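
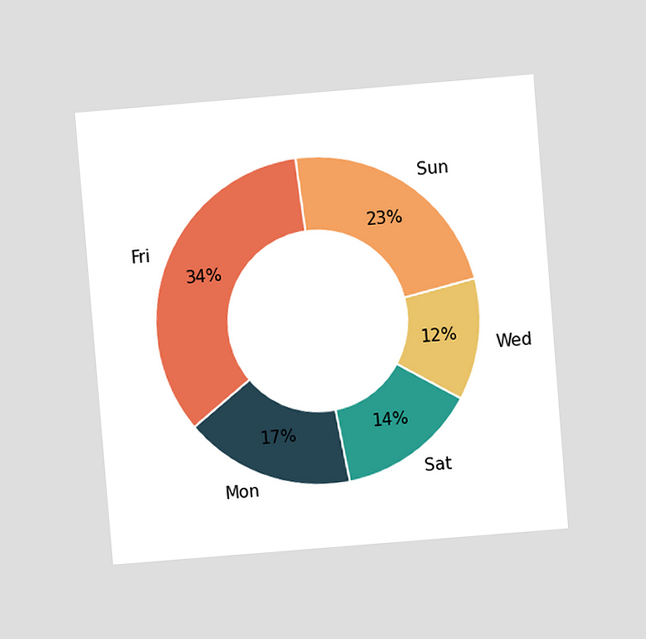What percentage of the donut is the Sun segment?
23%

The chart is tilted about 5° counter-clockwise and viewed at a slight angle. The Sun segment takes up 23% of the ring.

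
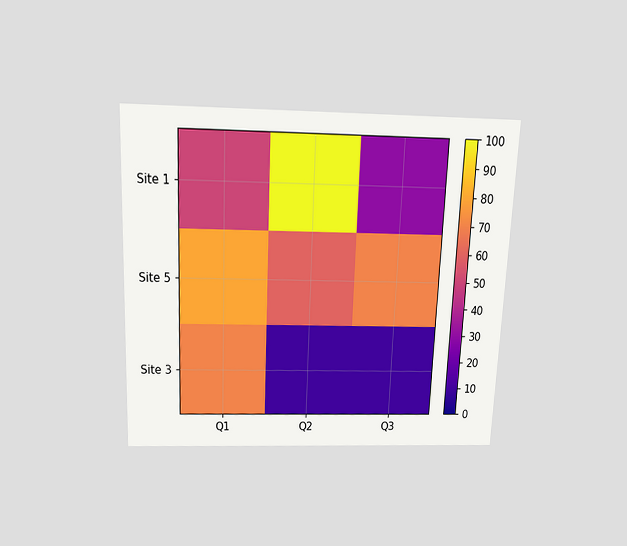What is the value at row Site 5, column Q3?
The chart is tilted about 2° clockwise and viewed slightly from above. Matching cell (Site 5, Q3) against the colorbar gives 70.

70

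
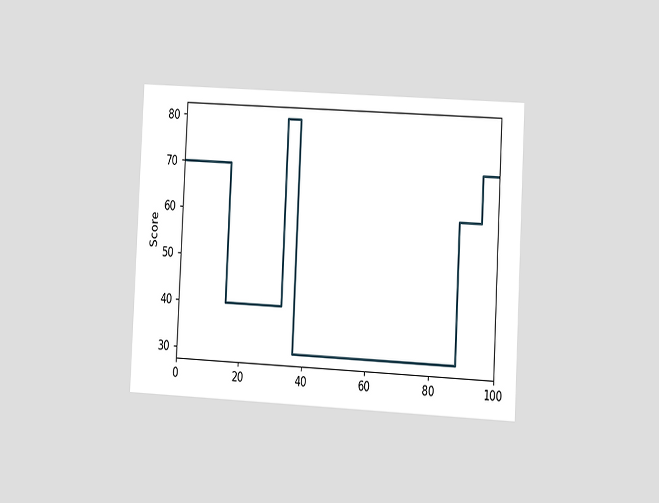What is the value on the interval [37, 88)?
The chart is tilted about 3° clockwise and viewed at a slight angle. On [37, 88) the step sits at 30.

30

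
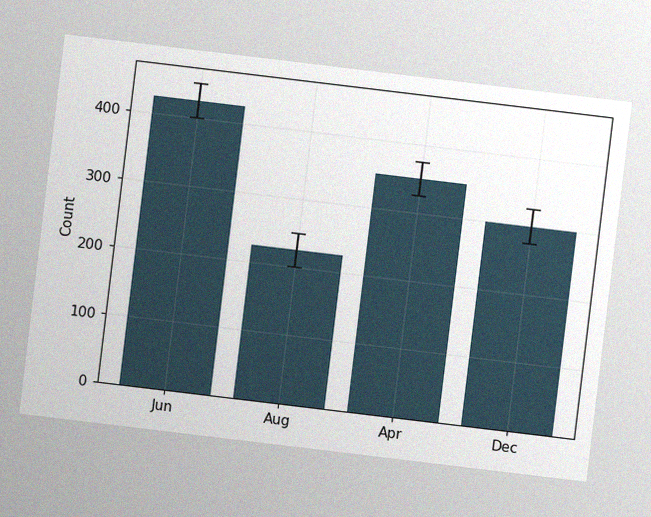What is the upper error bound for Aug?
250

The chart is tilted about 7° clockwise, with some photo noise. The Aug bar's upper whisker reaches 250.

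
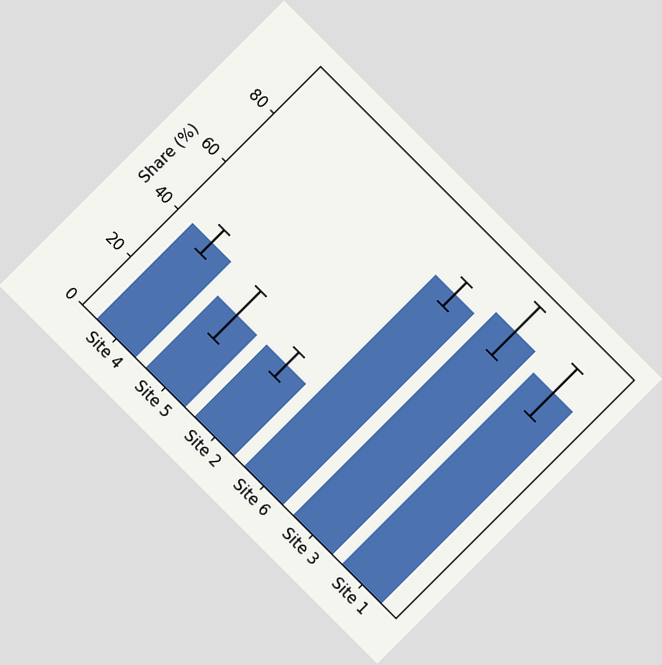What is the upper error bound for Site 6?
The chart is tilted about 45° clockwise. The Site 6 bar's upper whisker reaches 85%.

85%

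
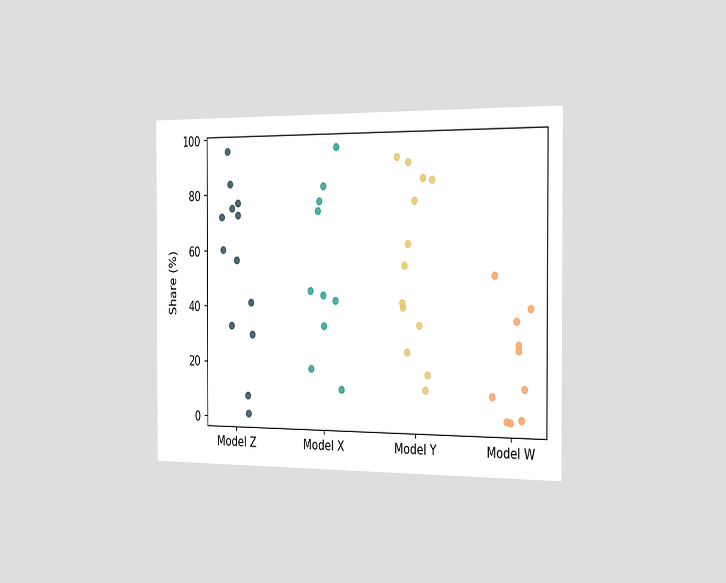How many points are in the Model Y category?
13

The chart is viewed slightly from the right. Counting the markers in the Model Y column gives 13.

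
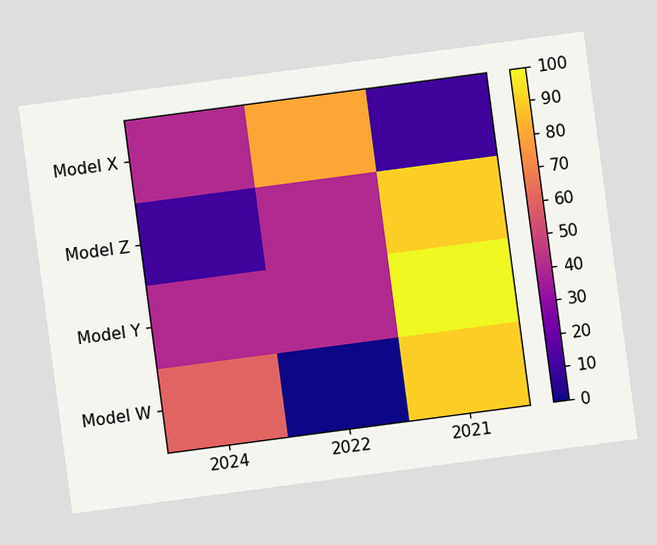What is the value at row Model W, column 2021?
90

The chart is tilted about 8° counter-clockwise. Matching cell (Model W, 2021) against the colorbar gives 90.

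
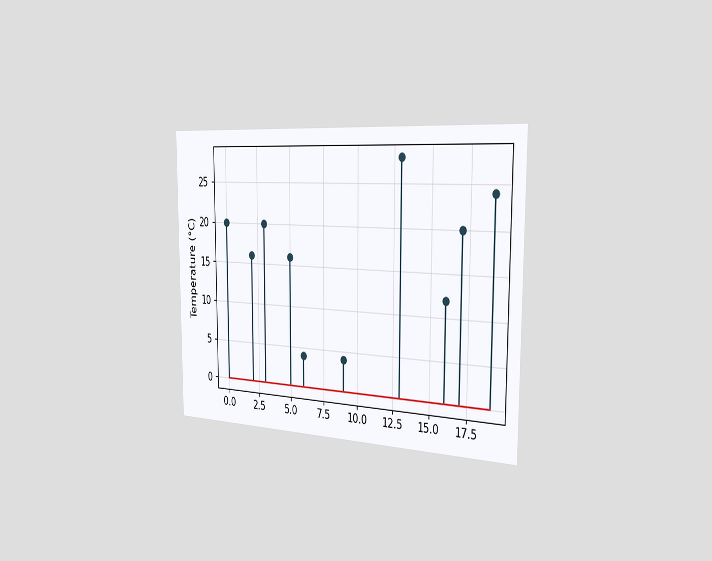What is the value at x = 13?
28°C

The chart is viewed slightly from the right. The stem at x=13 reaches 28°C.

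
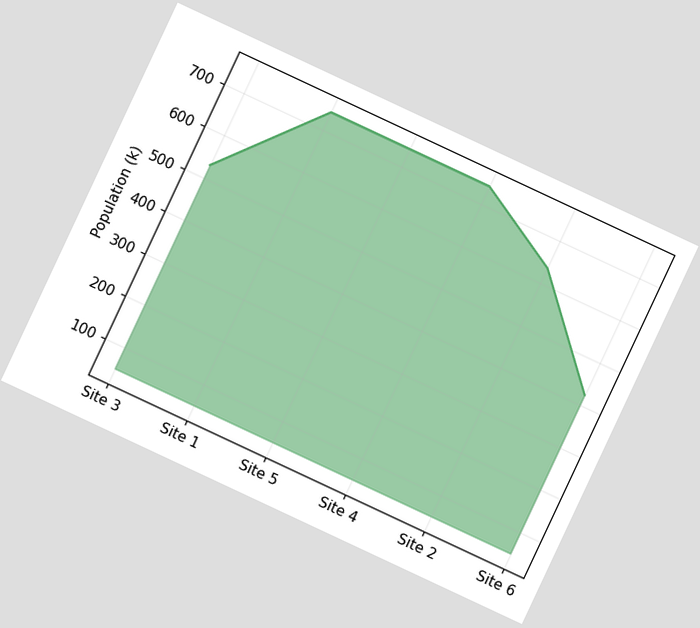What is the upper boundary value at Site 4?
742k

The chart is tilted about 25° clockwise. At Site 4 the upper boundary is at 742k.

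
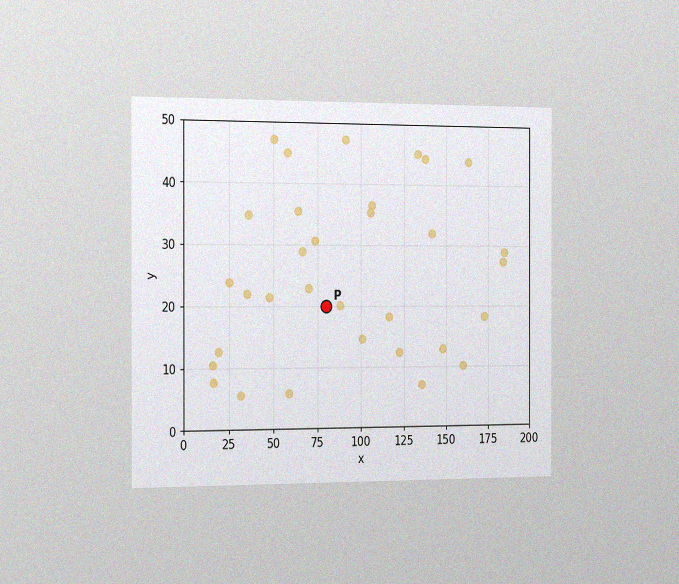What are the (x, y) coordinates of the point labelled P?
(80, 20)

The chart is viewed slightly from the left, with some photo noise. Following the gridlines from P to each axis, P sits at (80, 20).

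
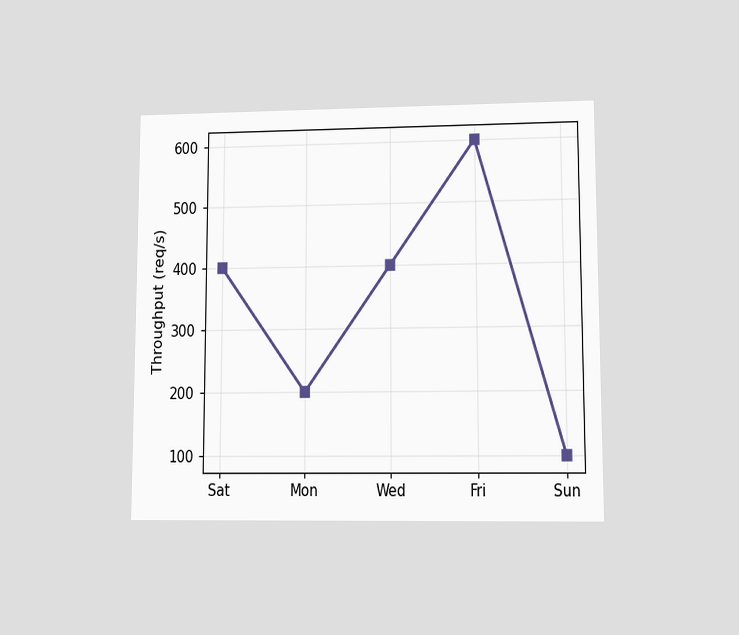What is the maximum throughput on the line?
600req/s

The chart is viewed at a slight angle. The highest point is at Fri, and reading across to the y-axis gives 600req/s.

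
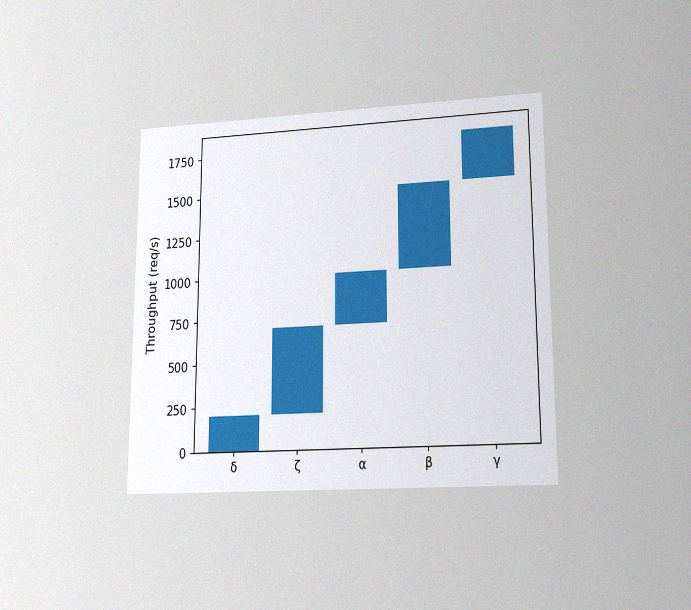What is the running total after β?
1500req/s

The chart is viewed at a slight angle, with some photo noise. After β the running total reaches 1500req/s.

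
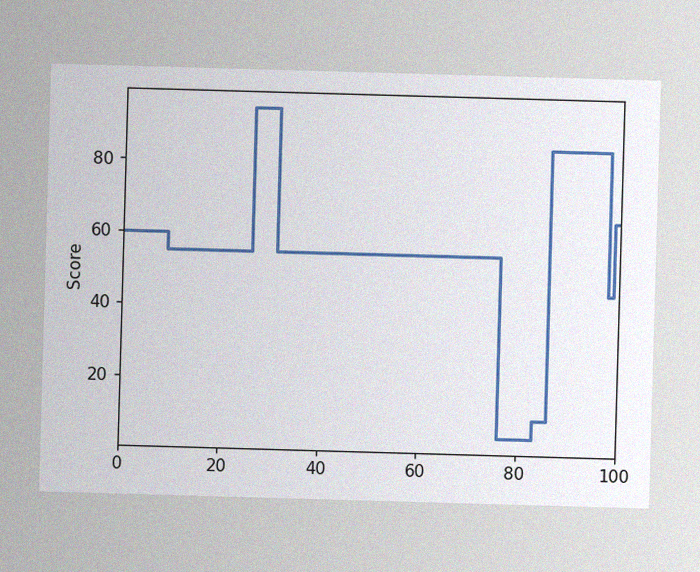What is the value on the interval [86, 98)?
The image has some photo noise and uneven lighting. On [86, 98) the step sits at 85.

85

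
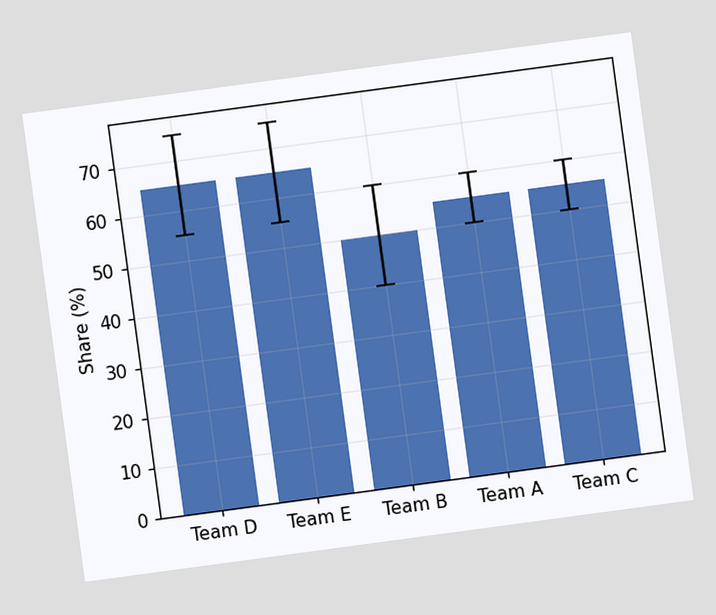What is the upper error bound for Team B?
The chart is tilted about 8° counter-clockwise. The Team B bar's upper whisker reaches 60%.

60%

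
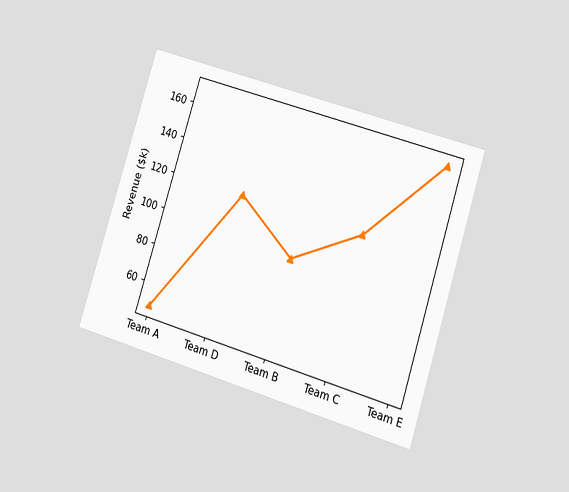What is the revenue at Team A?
The chart is tilted about 17° clockwise and viewed at a slight angle. At Team A, the line is at $48k.

$48k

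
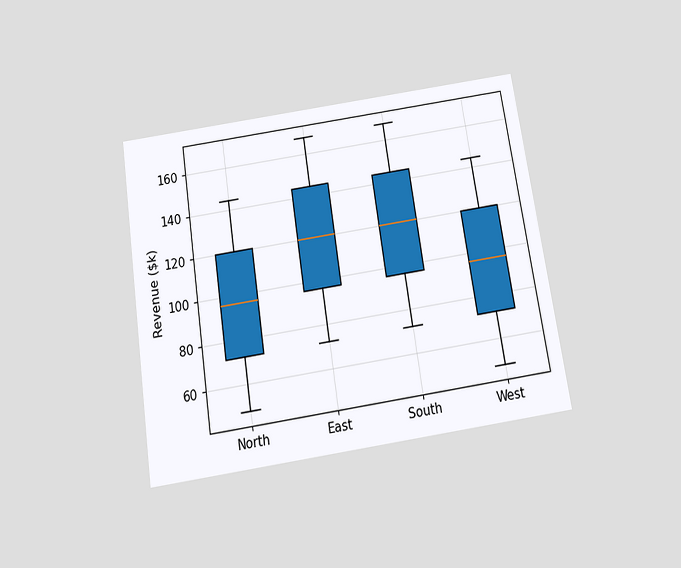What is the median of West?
$96k

The chart is tilted about 9° counter-clockwise and viewed slightly from below. The median line in the West box sits at $96k.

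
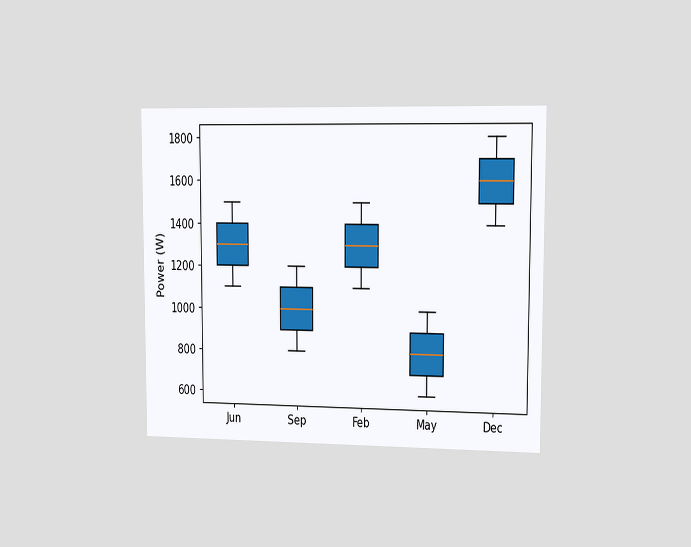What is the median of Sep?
The chart is viewed slightly from the right. The median line in the Sep box sits at 1000W.

1000W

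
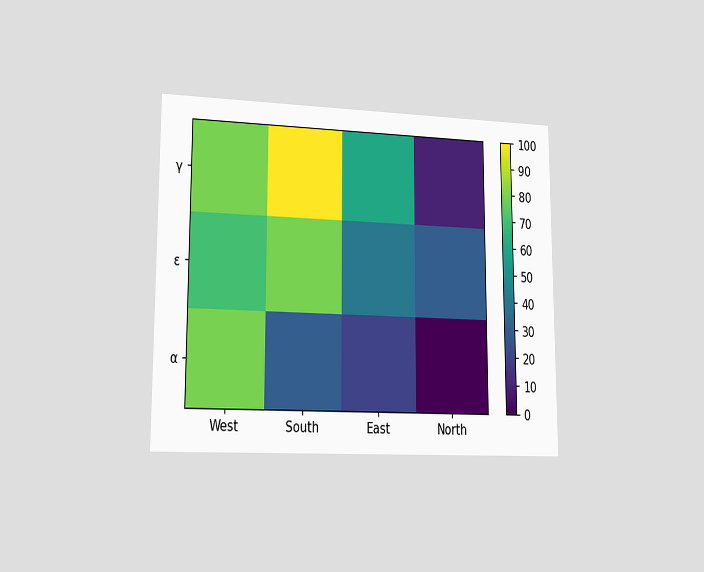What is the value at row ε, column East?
40

The chart is viewed slightly from the left. Matching cell (ε, East) against the colorbar gives 40.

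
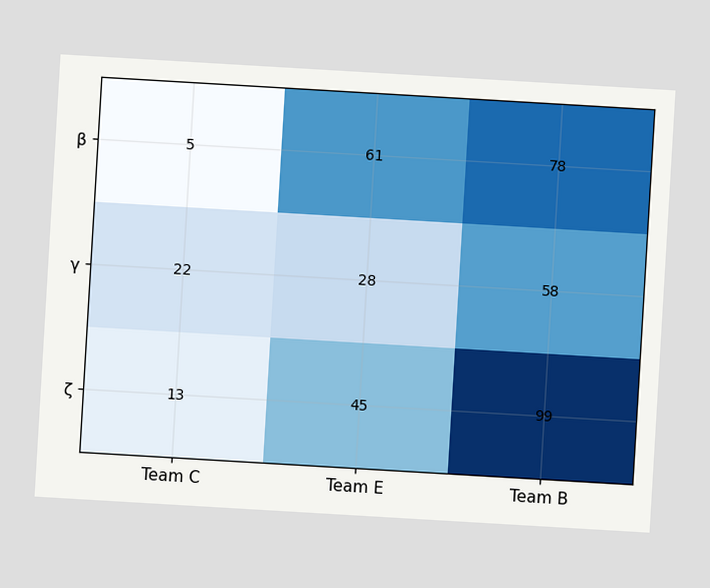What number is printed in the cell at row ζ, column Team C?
The chart is tilted about 3° clockwise. The (ζ, Team C) cell reads 13.

13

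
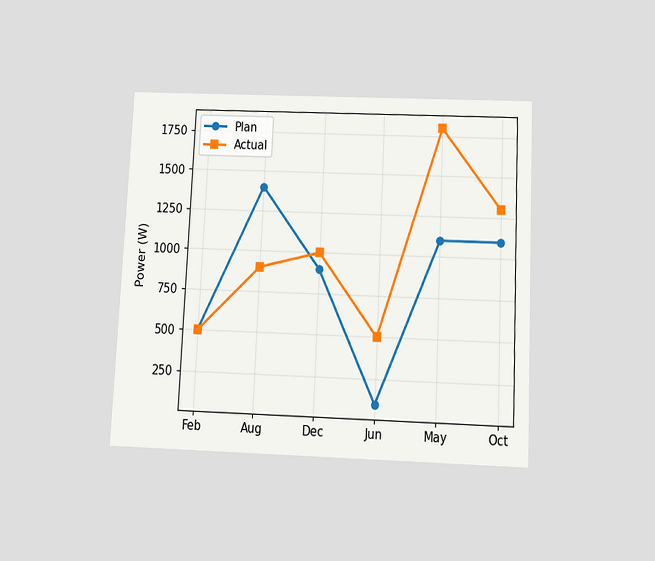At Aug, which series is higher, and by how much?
Plan, by 500W

The chart is tilted about 3° clockwise and viewed slightly from below. At Aug, Plan sits above the other line by 500W.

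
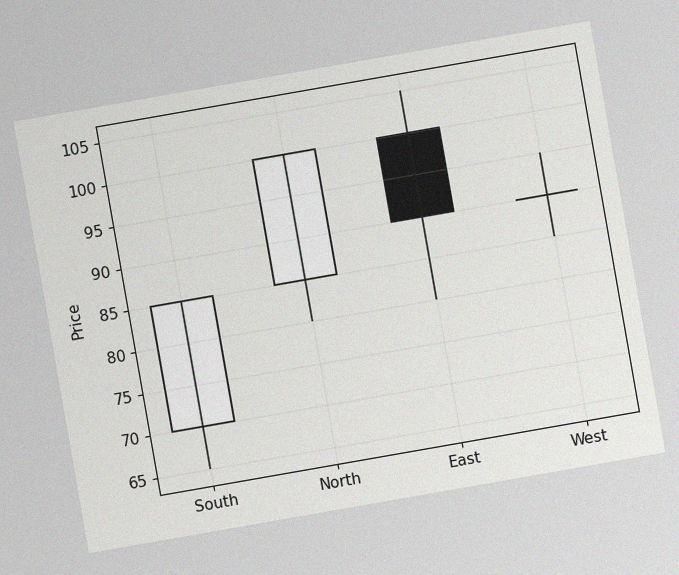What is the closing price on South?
The chart is tilted about 10° counter-clockwise, with some photo noise. The South candle closes at 85.

85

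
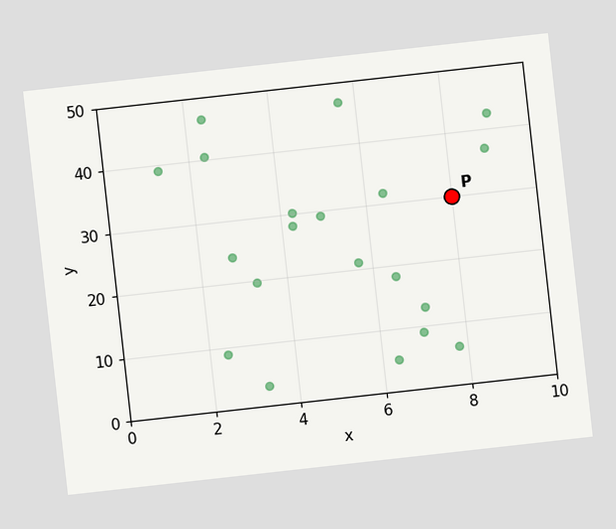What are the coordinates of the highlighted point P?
(8, 30)

The chart is tilted about 6° counter-clockwise. Following the gridlines from P to each axis, P sits at (8, 30).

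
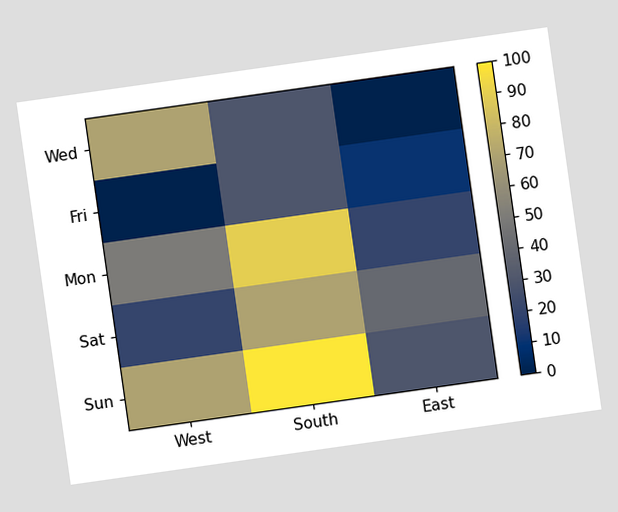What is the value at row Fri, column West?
The chart is tilted about 8° counter-clockwise. Matching cell (Fri, West) against the colorbar gives 0.

0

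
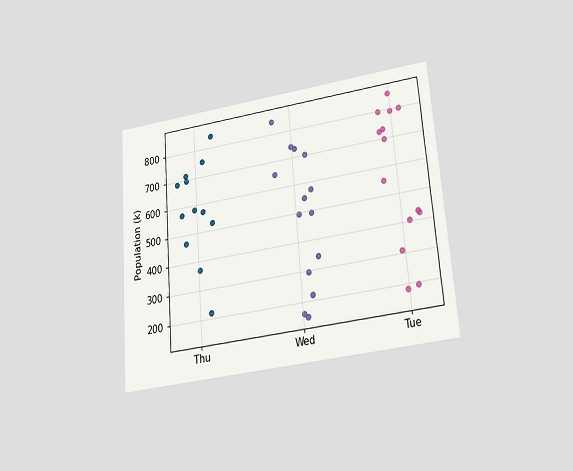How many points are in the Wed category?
14

The chart is tilted about 4° counter-clockwise and viewed slightly from below. Counting the markers in the Wed column gives 14.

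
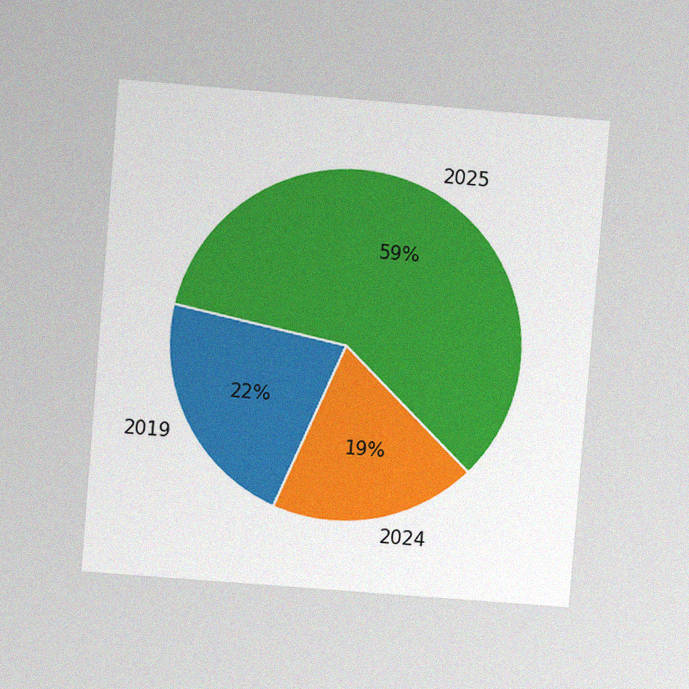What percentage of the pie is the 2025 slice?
The chart is tilted about 5° clockwise and viewed at a slight angle, with some photo noise. The 2025 slice takes up 59% of the pie.

59%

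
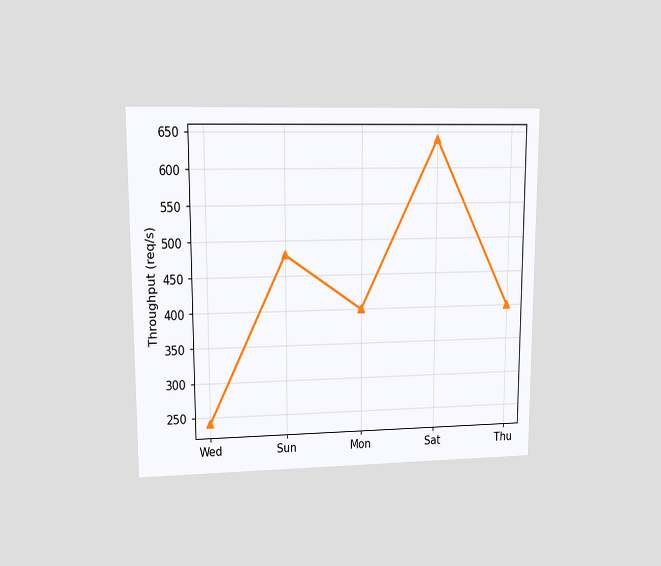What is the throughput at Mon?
400req/s

The chart is viewed at a slight angle. At Mon, the line is at 400req/s.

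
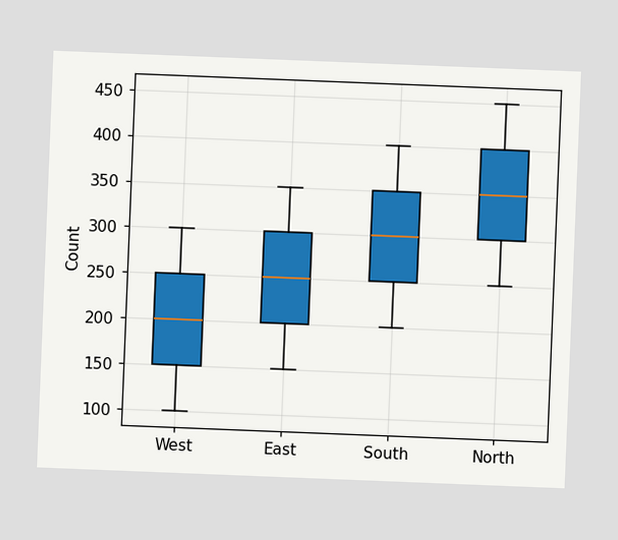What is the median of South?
The chart is tilted about 2° clockwise. The median line in the South box sits at 300.

300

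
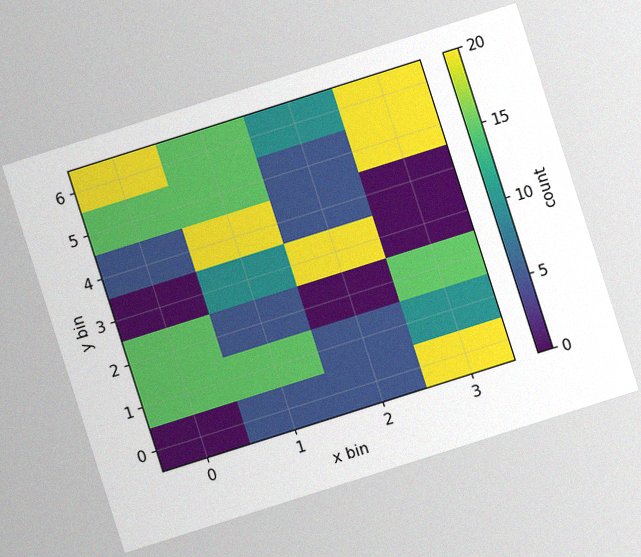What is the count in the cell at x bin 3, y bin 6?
20

The chart is tilted about 18° counter-clockwise, with some photo noise. Matching the cell (3, 6) against the colorbar gives 20.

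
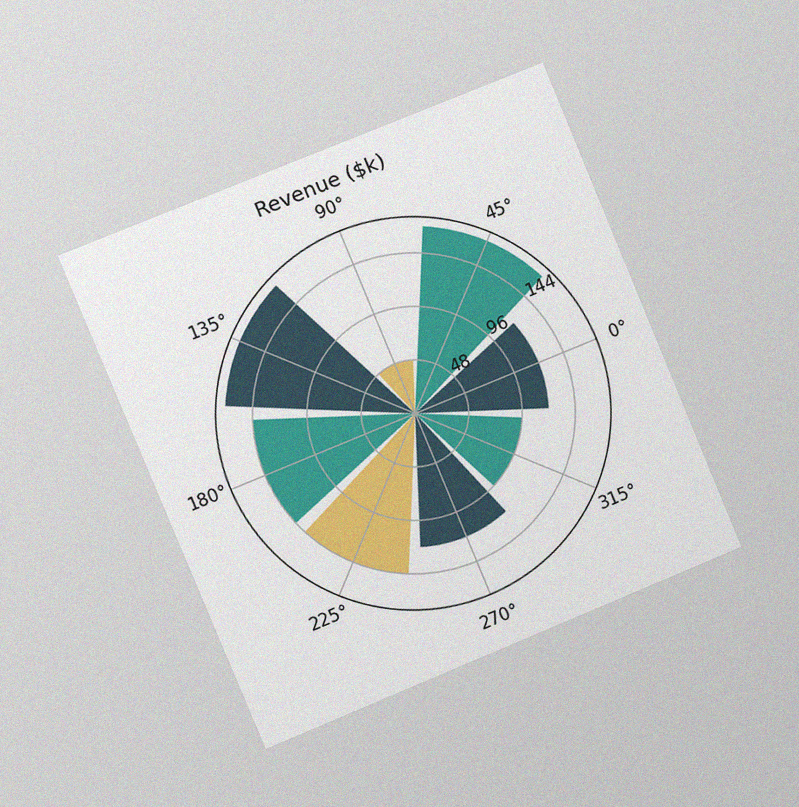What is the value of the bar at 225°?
$144k

The chart is tilted about 22° counter-clockwise and viewed slightly from the left, with some photo noise. The bar at 225° reaches $144k on the radial axis.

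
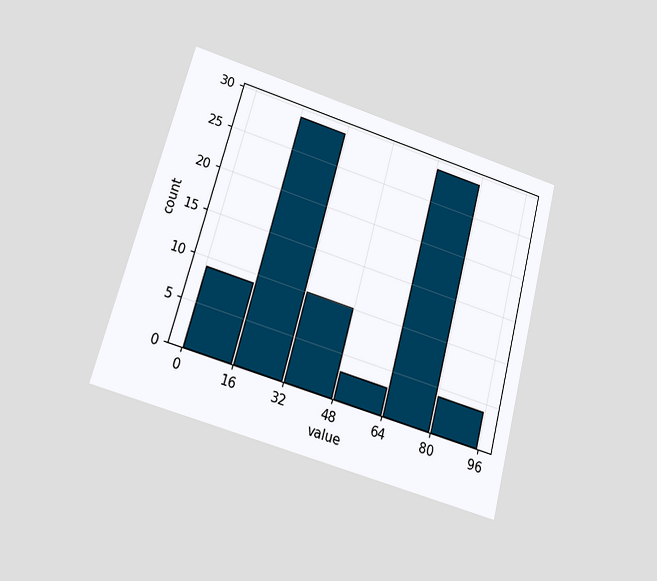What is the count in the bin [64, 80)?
The chart is tilted about 15° clockwise and viewed slightly from below. The [64, 80) bin has height 29.

29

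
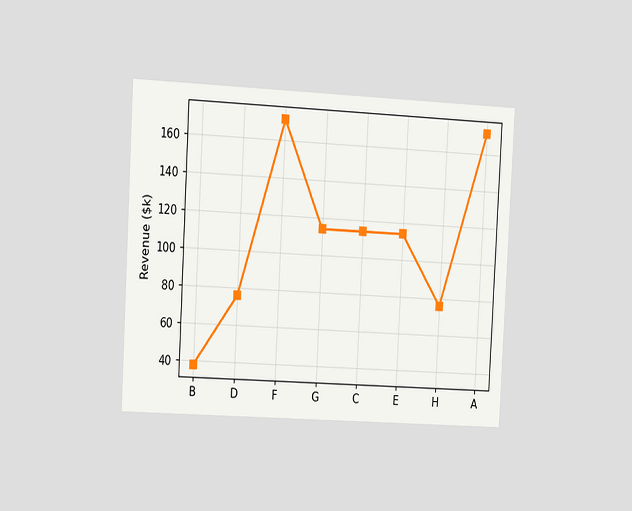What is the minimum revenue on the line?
$38k

The chart is tilted about 3° clockwise and viewed slightly from the left. The lowest point is at B, and reading across to the y-axis gives $38k.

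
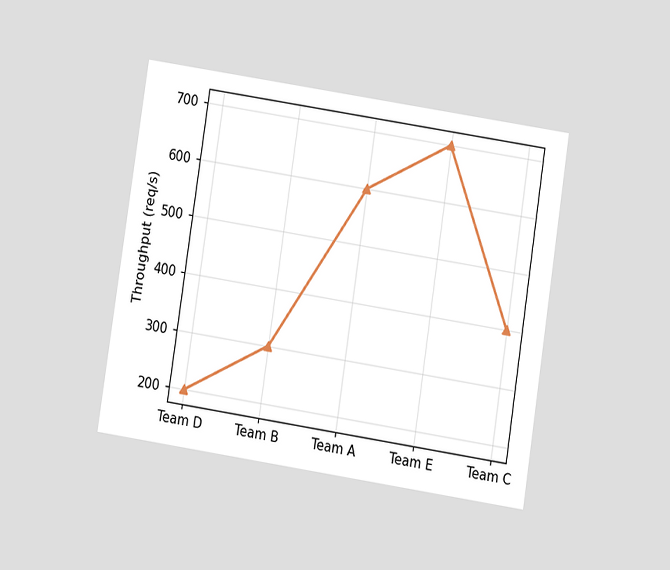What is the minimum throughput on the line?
200req/s

The chart is tilted about 9° clockwise and viewed at a slight angle. The lowest point is at Team D, and reading across to the y-axis gives 200req/s.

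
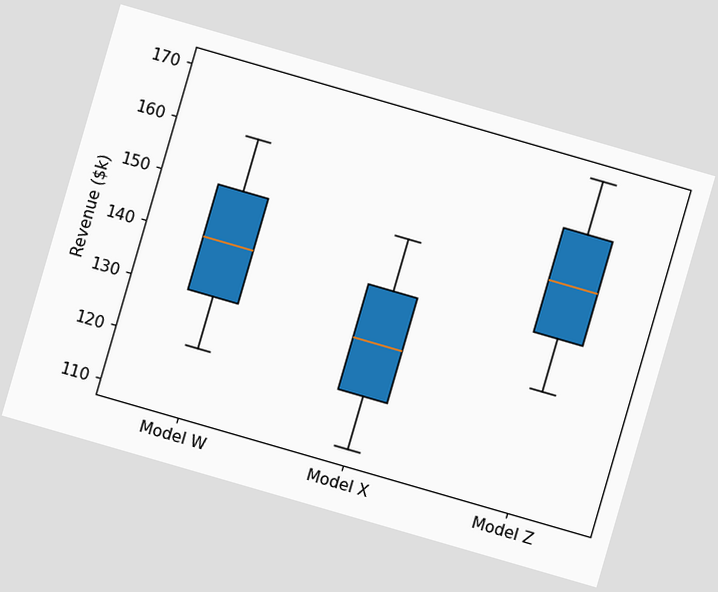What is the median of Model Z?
$150k

The chart is tilted about 16° clockwise. The median line in the Model Z box sits at $150k.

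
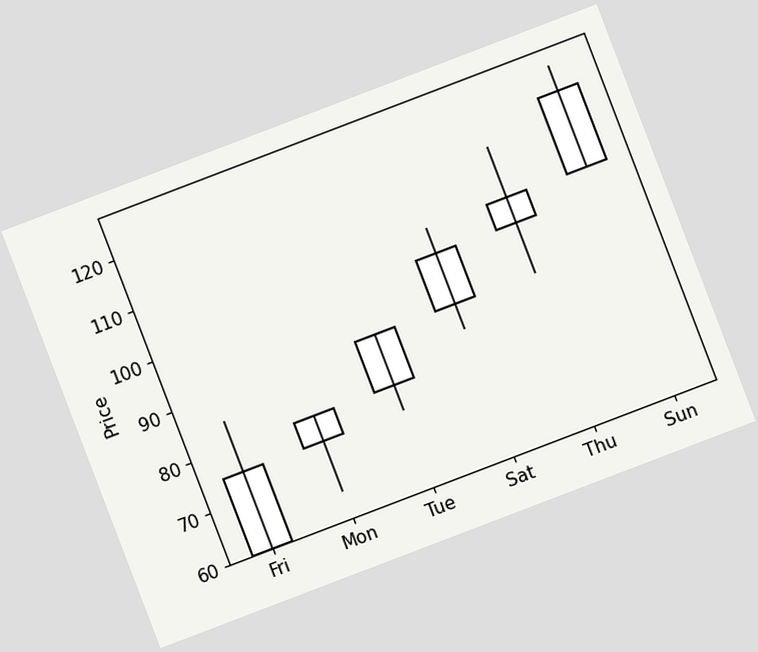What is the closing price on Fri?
75

The chart is tilted about 21° counter-clockwise. The Fri candle closes at 75.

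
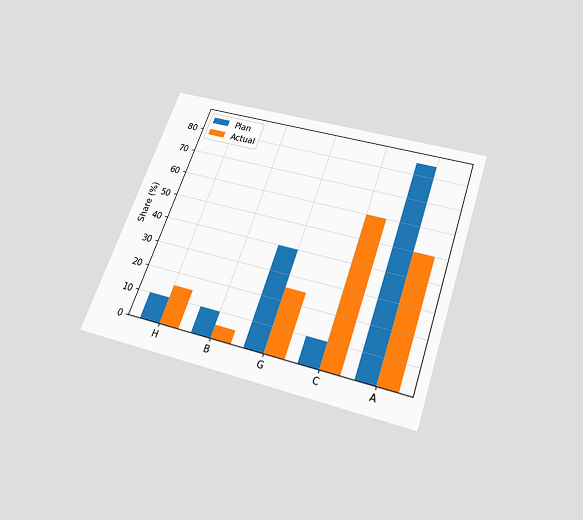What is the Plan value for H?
The chart is tilted about 19° clockwise and viewed slightly from below. The Plan bar at H reaches 10% on the y-axis.

10%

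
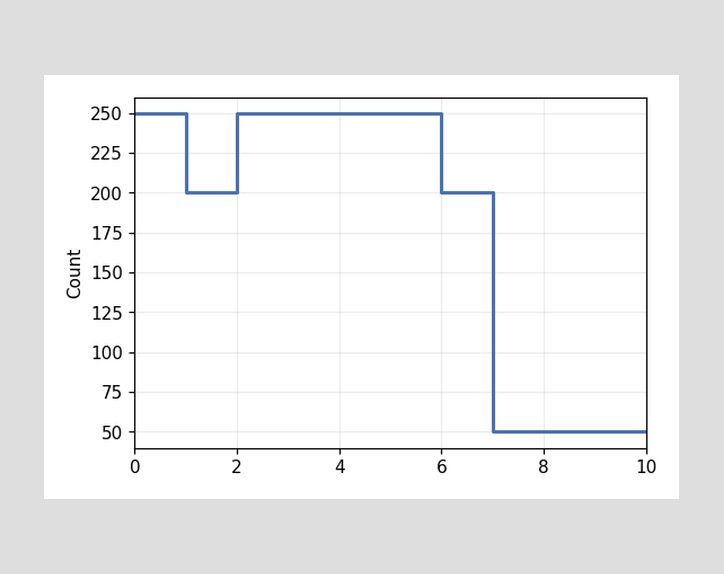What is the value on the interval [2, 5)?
On [2, 5) the step sits at 250.

250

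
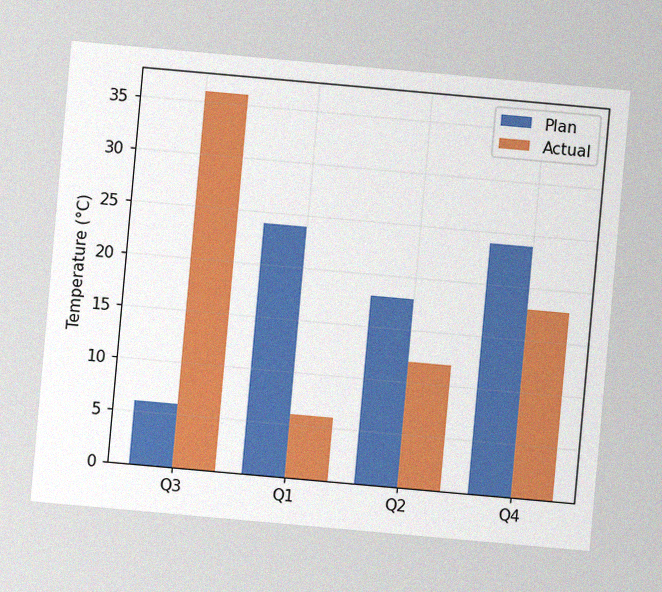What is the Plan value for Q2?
18°C

The chart is tilted about 5° clockwise, with some photo noise. The Plan bar at Q2 reaches 18°C on the y-axis.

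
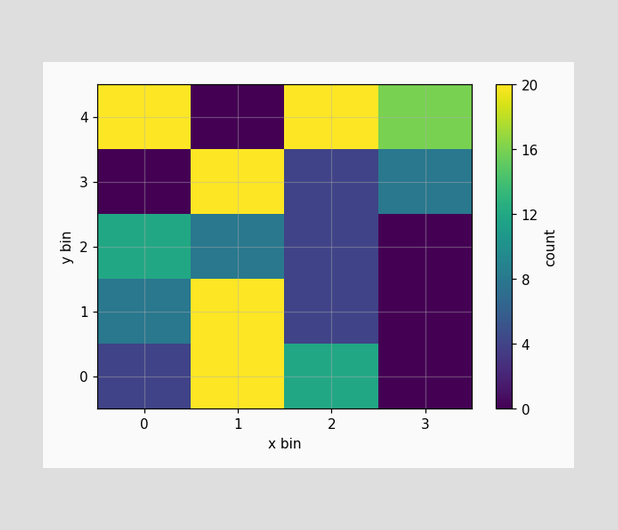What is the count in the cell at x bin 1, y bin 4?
Matching the cell (1, 4) against the colorbar gives 0.

0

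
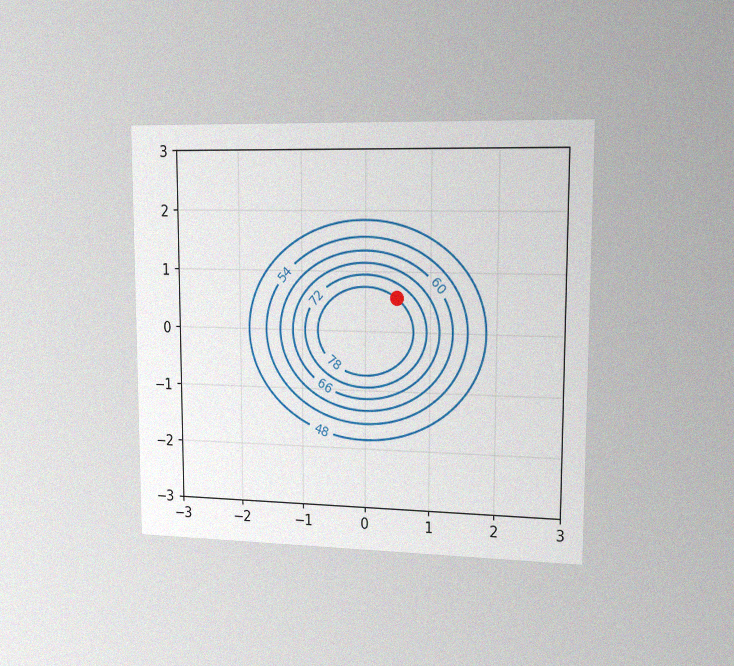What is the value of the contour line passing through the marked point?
The chart is viewed slightly from the right, with some photo noise. The marked point sits on the contour labelled 78.

78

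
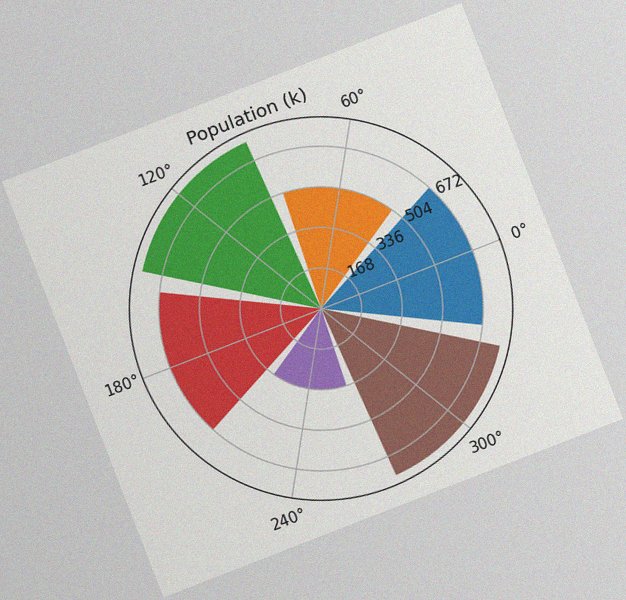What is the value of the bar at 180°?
672k

The chart is tilted about 21° counter-clockwise, with some photo noise. The bar at 180° reaches 672k on the radial axis.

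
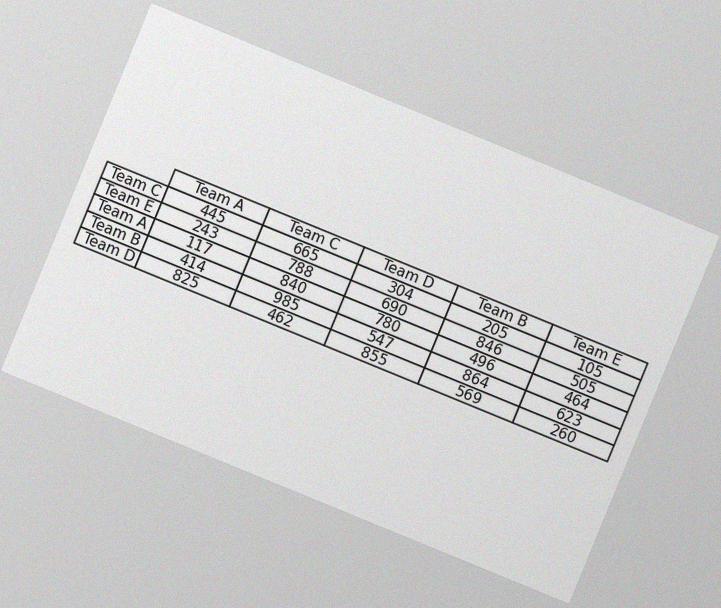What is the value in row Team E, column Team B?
846

The chart is tilted about 22° clockwise, with some photo noise. The (Team E, Team B) cell reads 846.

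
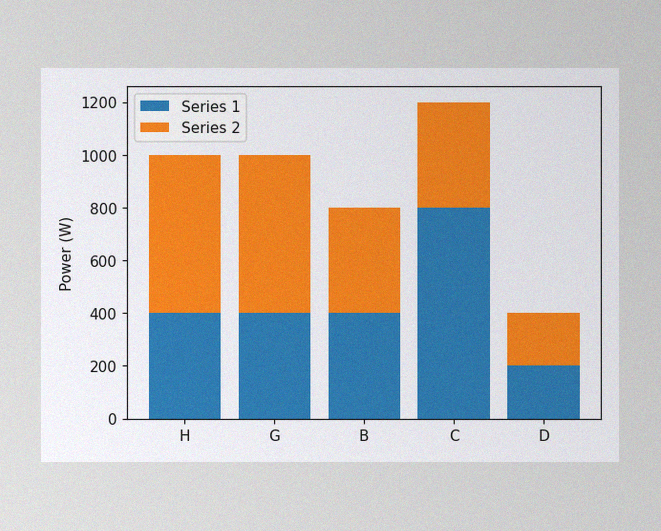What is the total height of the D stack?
400W

The image has some photo noise and uneven lighting. The D stack's top reaches 400W on the y-axis.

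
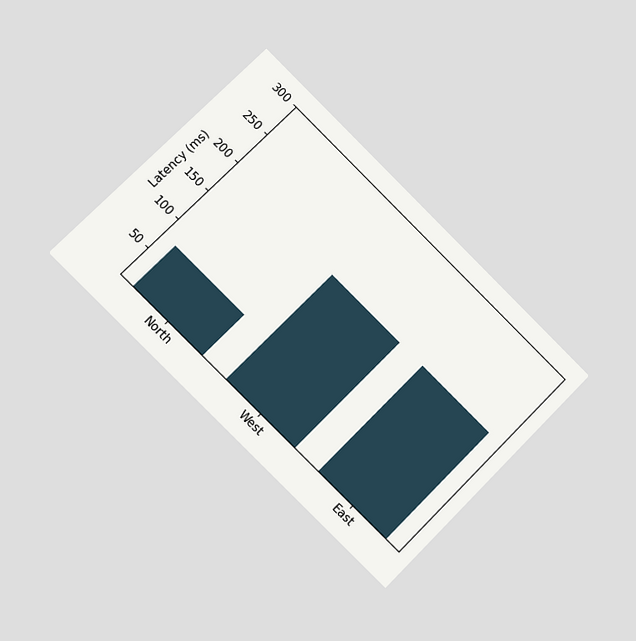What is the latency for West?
The chart is tilted about 45° clockwise and viewed slightly from the left. Reading along the chart's y-axis, the West bar reaches 185ms.

185ms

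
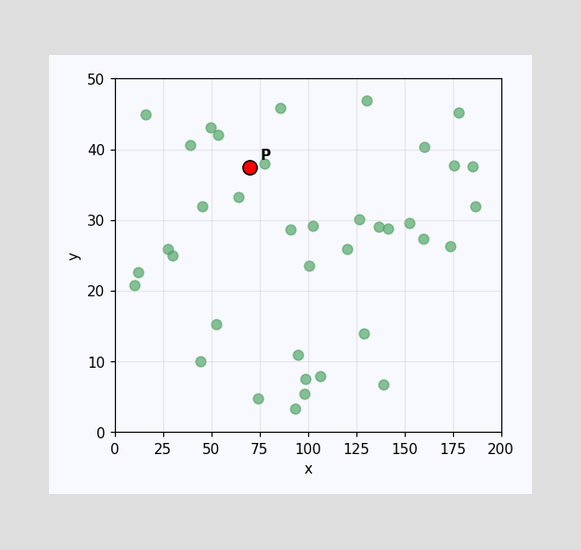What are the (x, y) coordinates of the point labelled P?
(70, 37.5)

Following the gridlines from P to each axis, P sits at (70, 37.5).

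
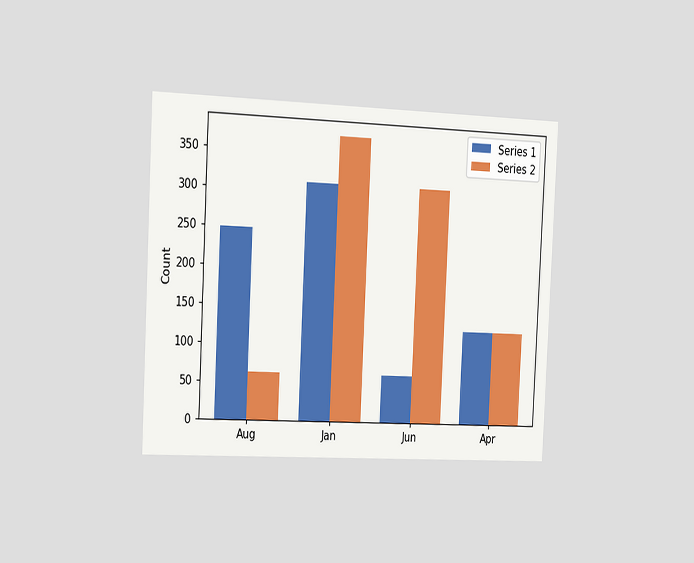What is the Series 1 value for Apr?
The chart is tilted about 3° clockwise and viewed slightly from the left. The Series 1 bar at Apr reaches 124 on the y-axis.

124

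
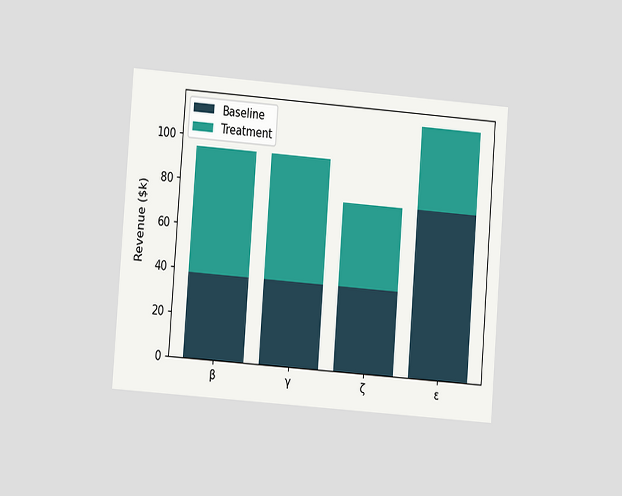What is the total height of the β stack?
$95k

The chart is tilted about 4° clockwise and viewed at a slight angle. The β stack's top reaches $95k on the y-axis.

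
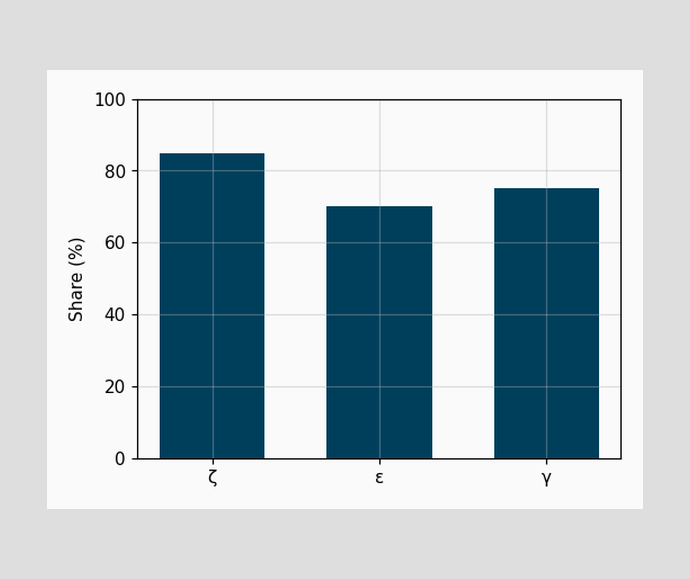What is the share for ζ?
Reading along the chart's y-axis, the ζ bar reaches 85%.

85%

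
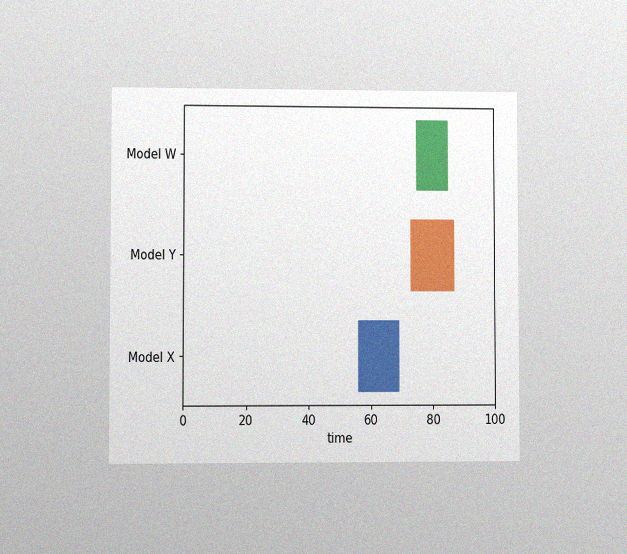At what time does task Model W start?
75

The chart is viewed at a slight angle, with some photo noise. The Model W bar begins at t=75.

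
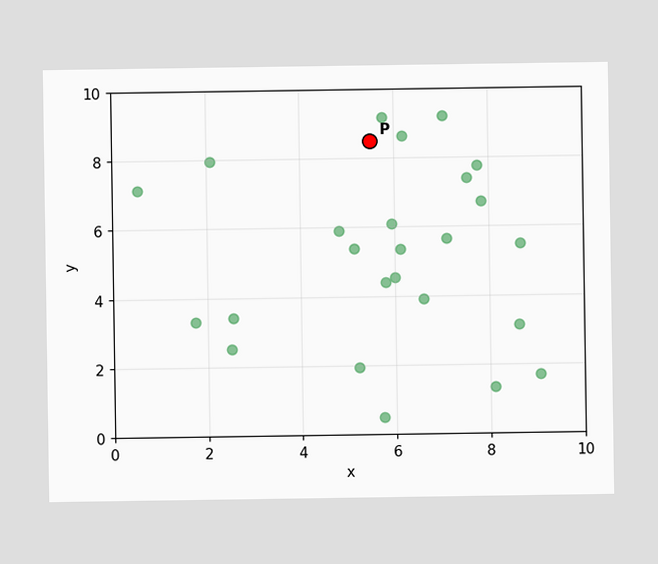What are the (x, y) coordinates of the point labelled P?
Following the gridlines from P to each axis, P sits at (5.5, 8.5).

(5.5, 8.5)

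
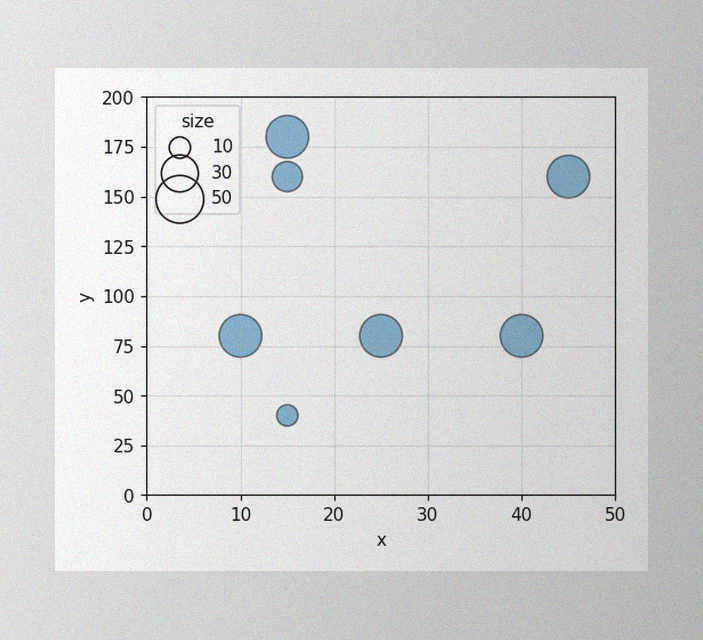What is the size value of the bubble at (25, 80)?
40

The image has some photo noise and uneven lighting. Matching the bubble at (25, 80) against the size legend gives 40.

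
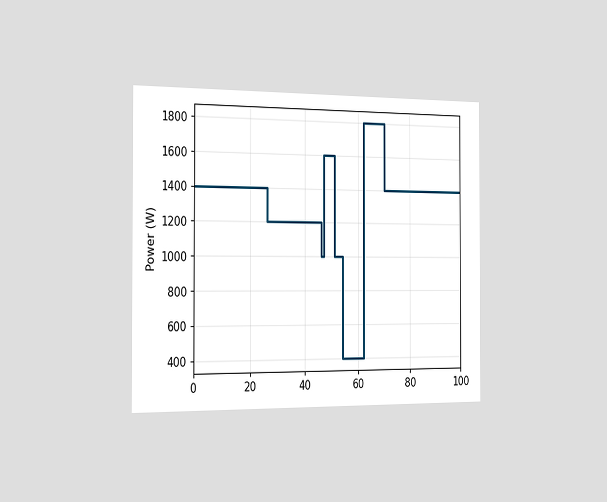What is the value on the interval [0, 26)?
1400W

The chart is viewed slightly from the left. On [0, 26) the step sits at 1400W.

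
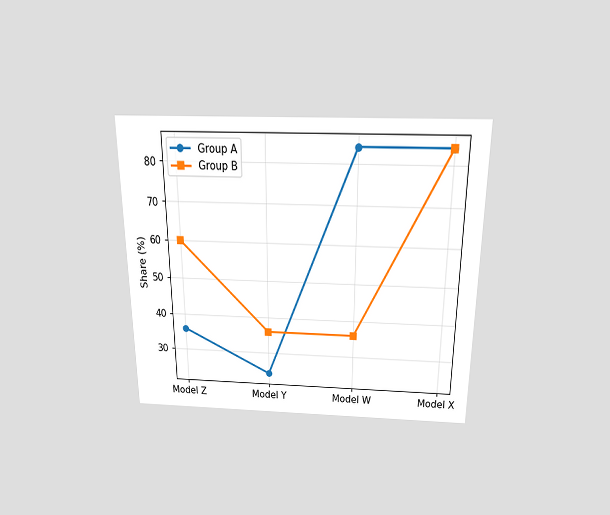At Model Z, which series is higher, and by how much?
The chart is viewed slightly from above. At Model Z, Group B sits above the other line by 24%.

Group B, by 24%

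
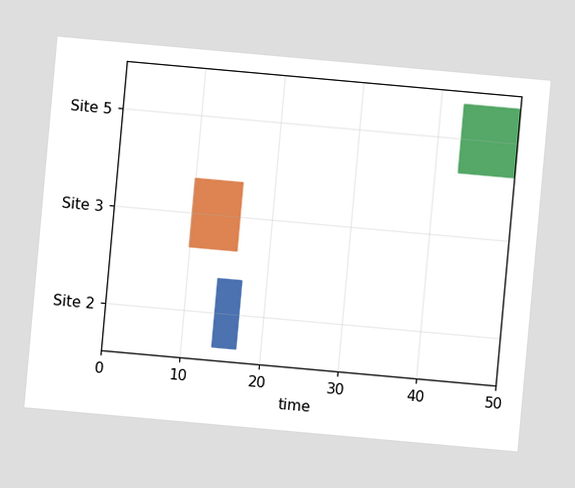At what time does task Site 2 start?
14

The chart is tilted about 5° clockwise. The Site 2 bar begins at t=14.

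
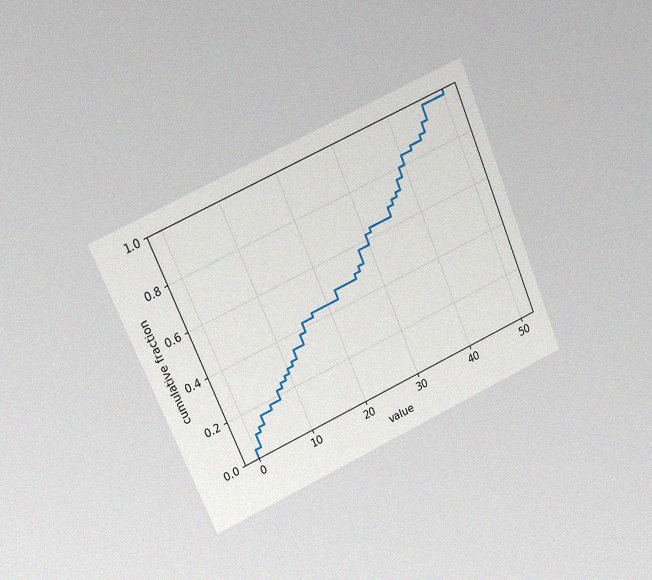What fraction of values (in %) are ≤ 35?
The chart is tilted about 24° counter-clockwise and viewed at a slight angle, with some photo noise. At x=35 the ECDF step is at 68%.

68%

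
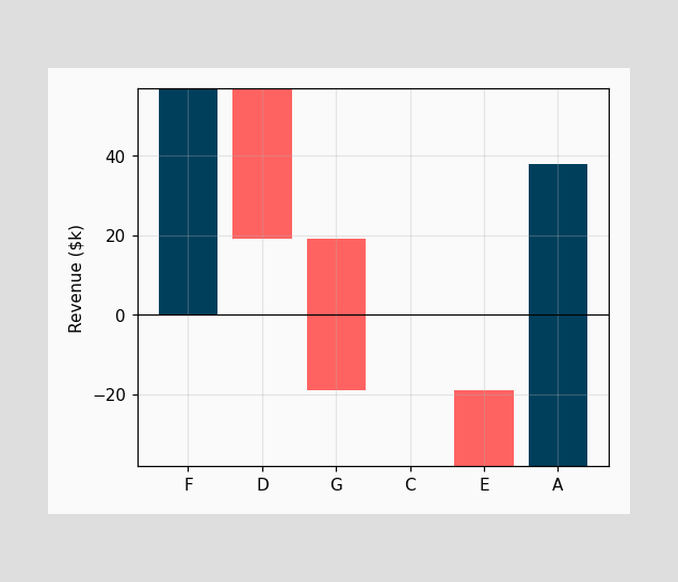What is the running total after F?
$57k

After F the running total reaches $57k.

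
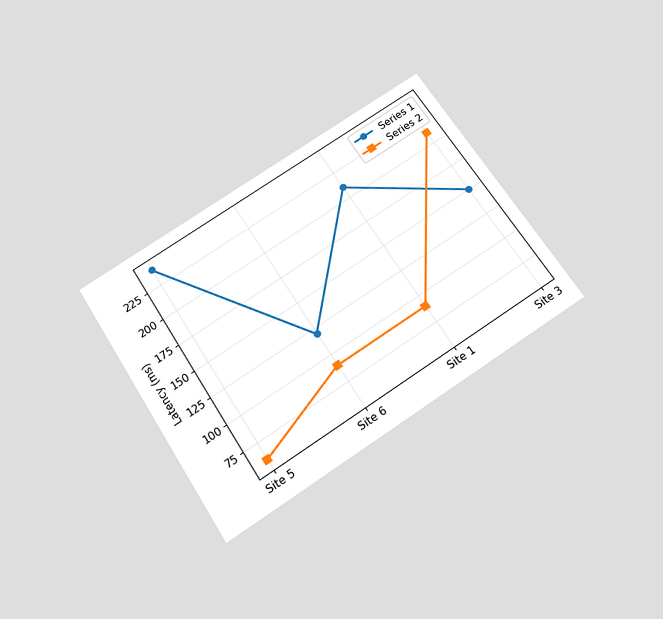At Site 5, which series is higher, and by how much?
Series 1, by 180ms

The chart is tilted about 33° counter-clockwise and viewed slightly from below. At Site 5, Series 1 sits above the other line by 180ms.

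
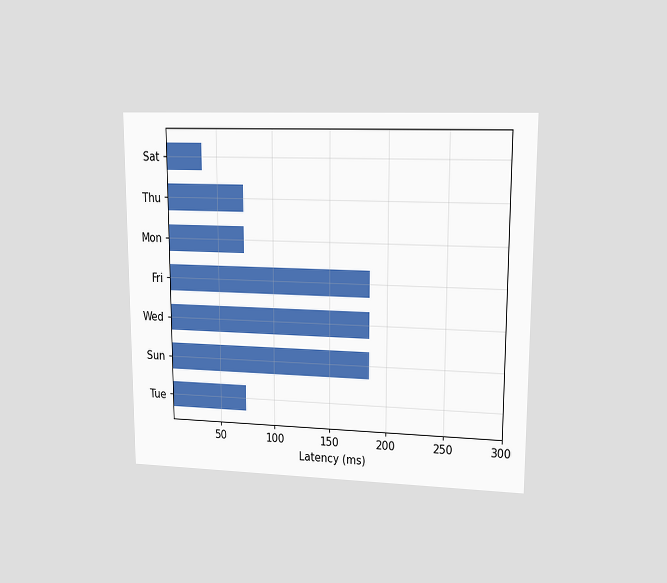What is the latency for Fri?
185ms

The chart is viewed at a slight angle. Reading along the chart's x-axis, the Fri bar reaches 185ms.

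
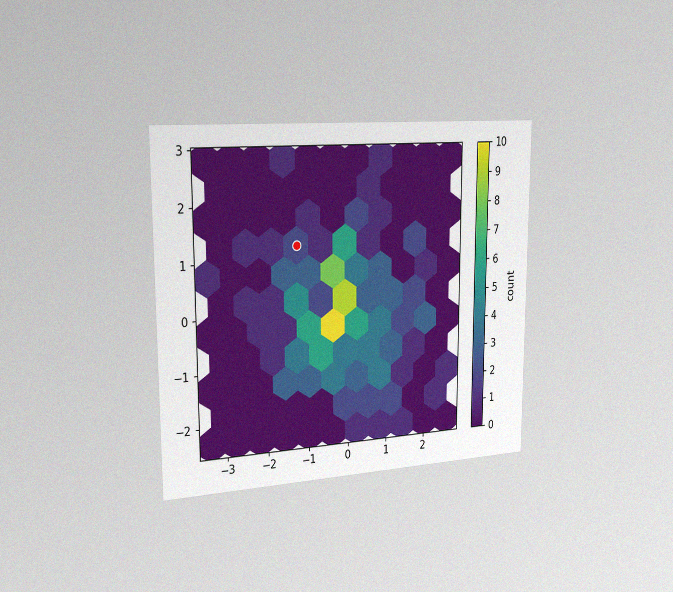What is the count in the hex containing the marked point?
2

The chart is viewed slightly from the left, with some photo noise. The marked hex reads 2 on the colorbar.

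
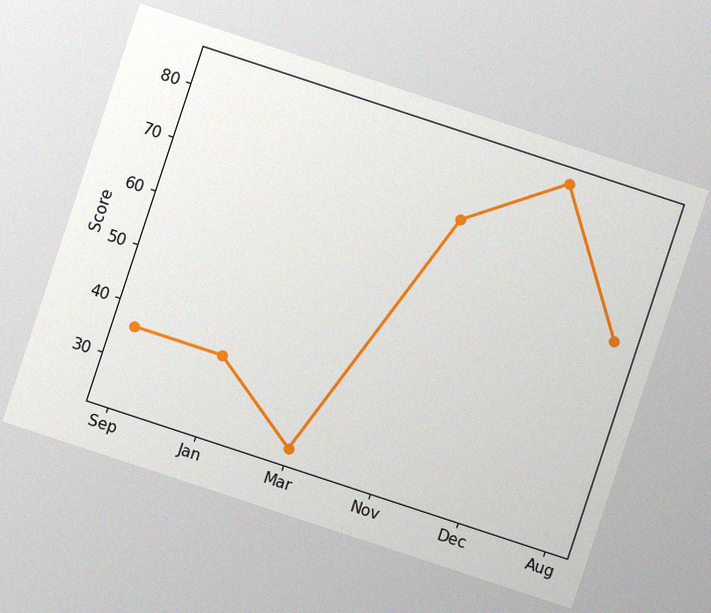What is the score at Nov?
72

The chart is tilted about 18° clockwise, with some photo noise. At Nov, the line is at 72.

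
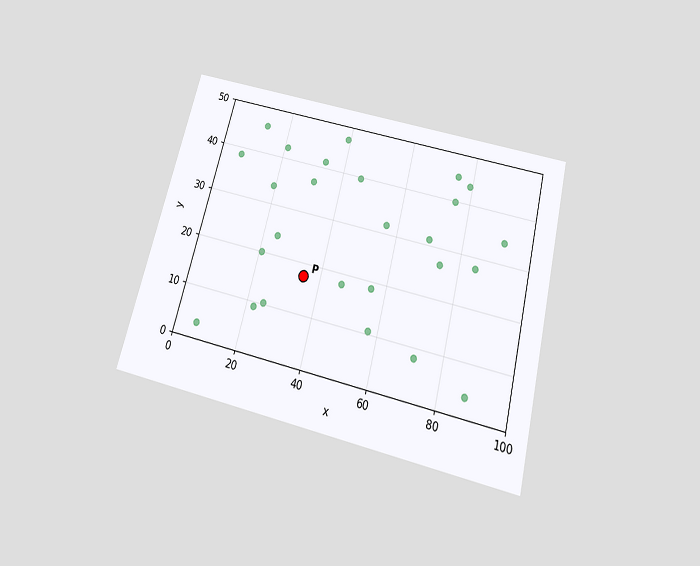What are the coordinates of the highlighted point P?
(35, 17.5)

The chart is tilted about 14° clockwise and viewed slightly from below. Following the gridlines from P to each axis, P sits at (35, 17.5).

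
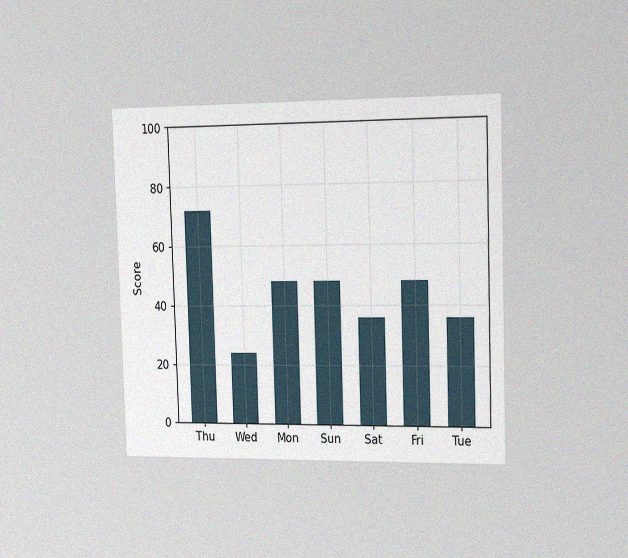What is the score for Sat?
36

The chart is viewed slightly from the right, with some photo noise. Reading along the chart's y-axis, the Sat bar reaches 36.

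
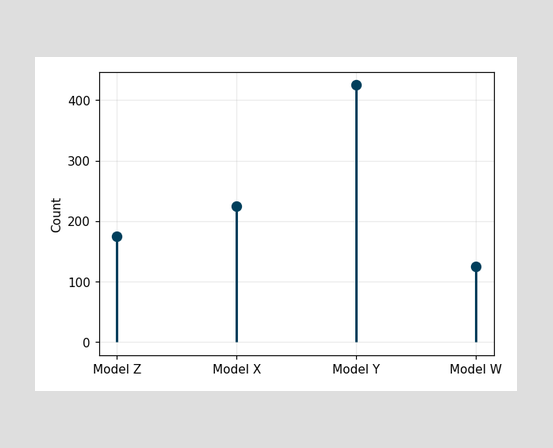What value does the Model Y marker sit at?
The Model Y marker sits at 425.

425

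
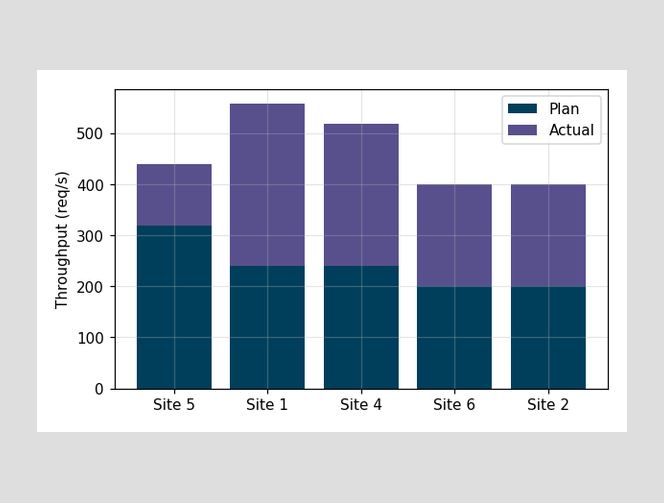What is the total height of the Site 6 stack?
The Site 6 stack's top reaches 400req/s on the y-axis.

400req/s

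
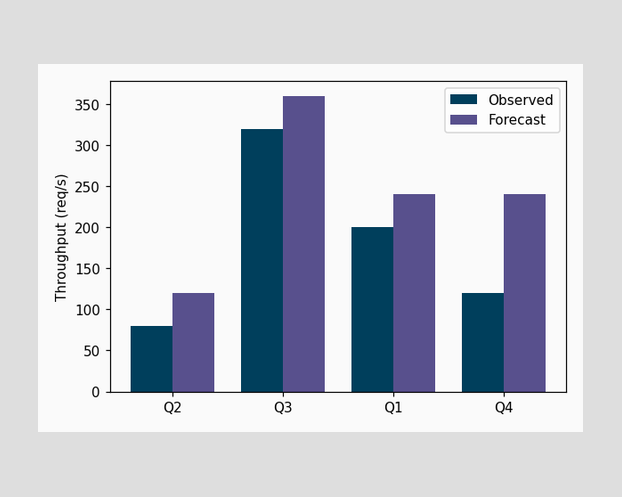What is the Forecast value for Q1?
240req/s

The Forecast bar at Q1 reaches 240req/s on the y-axis.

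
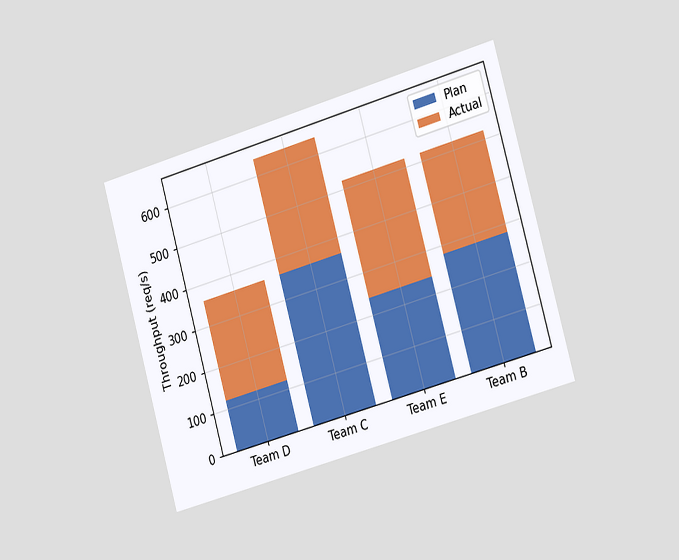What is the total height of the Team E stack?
The chart is tilted about 16° counter-clockwise and viewed slightly from the right. The Team E stack's top reaches 520req/s on the y-axis.

520req/s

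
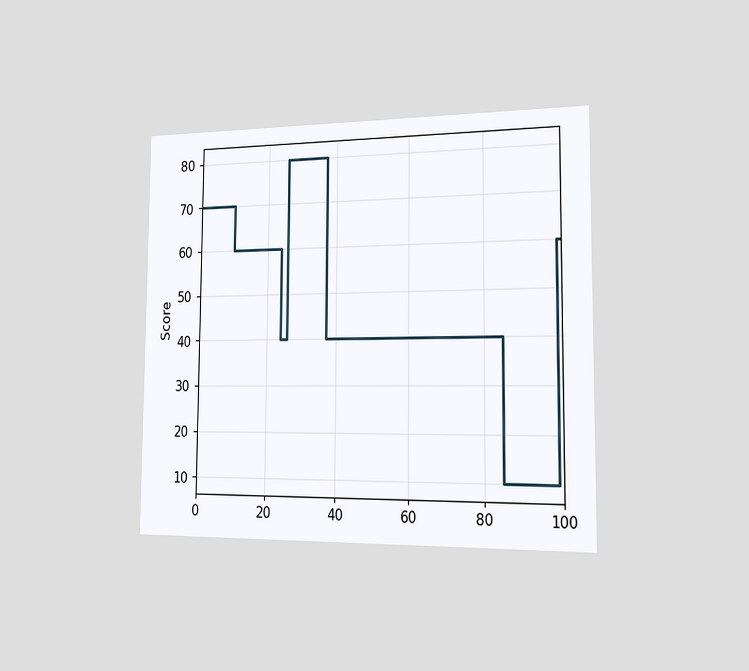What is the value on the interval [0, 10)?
The chart is viewed slightly from the right. On [0, 10) the step sits at 70.

70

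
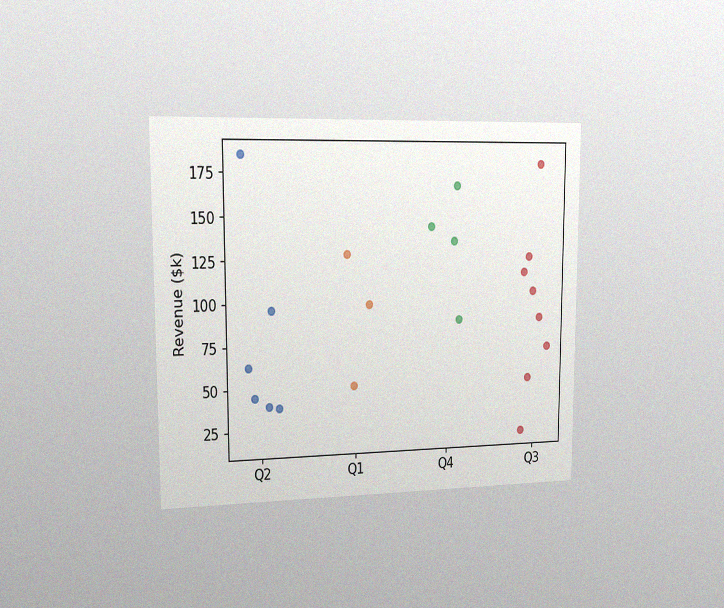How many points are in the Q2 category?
The chart is viewed slightly from the left, with some photo noise. Counting the markers in the Q2 column gives 6.

6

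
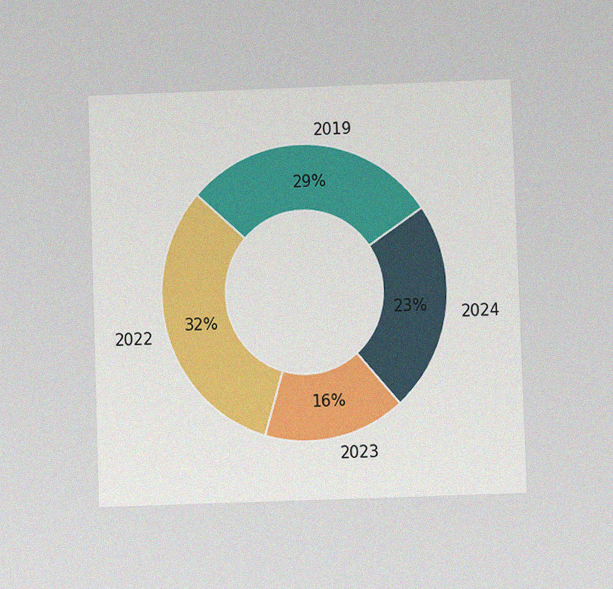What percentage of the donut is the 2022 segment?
The chart is viewed at a slight angle, with some photo noise. The 2022 segment takes up 32% of the ring.

32%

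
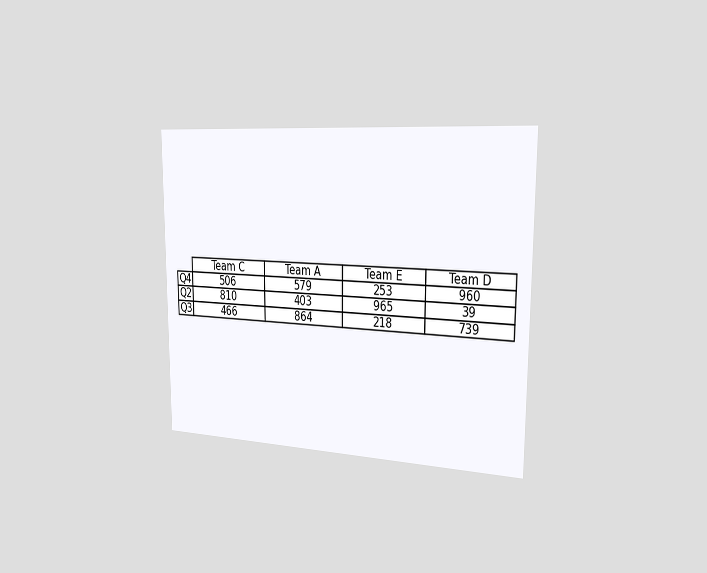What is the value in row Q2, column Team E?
965

The chart is viewed slightly from the right. The (Q2, Team E) cell reads 965.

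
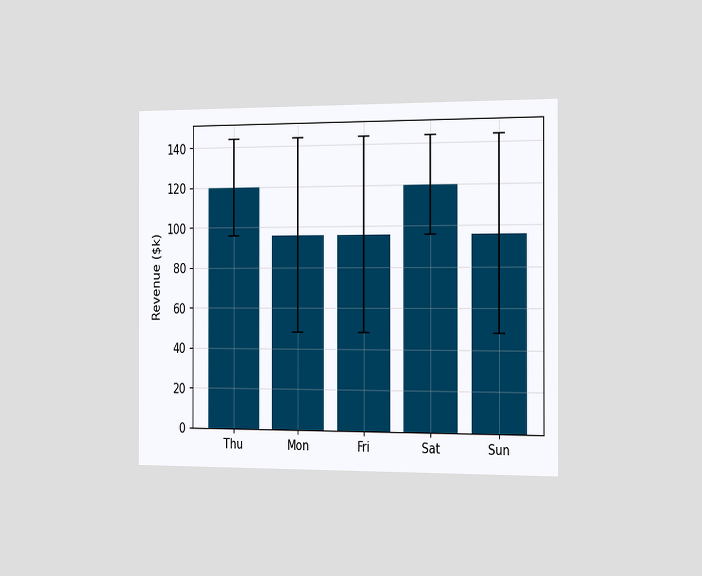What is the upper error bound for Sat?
The chart is viewed slightly from the right. The Sat bar's upper whisker reaches $144k.

$144k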